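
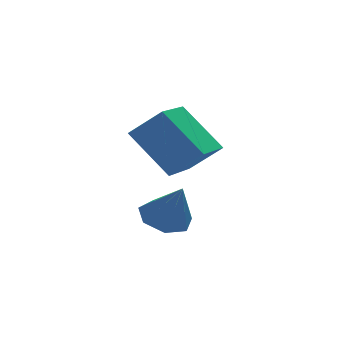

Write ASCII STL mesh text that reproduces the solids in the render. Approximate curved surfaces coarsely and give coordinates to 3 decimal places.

solid 
facet normal -0.632 -0.735 0.245
outer loop
vertex -3.059 1.243 0.551
vertex -3.954 2.525 2.084
vertex -4.033 1.75 -0.441
endloop
endfacet
facet normal 0.408 -0.586 -0.700
outer loop
vertex -2.686 3.315 -0.964
vertex -3.059 1.243 0.551
vertex -4.033 1.75 -0.441
endloop
endfacet
facet normal -0.632 -0.735 0.245
outer loop
vertex -4.033 1.75 -0.441
vertex -3.954 2.525 2.084
vertex -4.928 3.032 1.092
endloop
endfacet
facet normal -0.658 0.342 -0.671
outer loop
vertex -4.928 3.032 1.092
vertex -2.686 3.315 -0.964
vertex -4.033 1.75 -0.441
endloop
endfacet
facet normal 0.658 -0.342 0.671
outer loop
vertex -3.059 1.243 0.551
vertex -2.607 4.09 1.561
vertex -3.954 2.525 2.084
endloop
endfacet
facet normal 0.408 -0.586 -0.700
outer loop
vertex -1.712 2.808 0.028
vertex -3.059 1.243 0.551
vertex -2.686 3.315 -0.964
endloop
endfacet
facet normal 0.658 -0.342 0.671
outer loop
vertex -1.712 2.808 0.028
vertex -2.607 4.09 1.561
vertex -3.059 1.243 0.551
endloop
endfacet
facet normal -0.408 0.586 0.700
outer loop
vertex -3.954 2.525 2.084
vertex -2.607 4.09 1.561
vertex -4.928 3.032 1.092
endloop
endfacet
facet normal -0.658 0.342 -0.671
outer loop
vertex -3.581 4.597 0.569
vertex -2.686 3.315 -0.964
vertex -4.928 3.032 1.092
endloop
endfacet
facet normal -0.408 0.586 0.700
outer loop
vertex -4.928 3.032 1.092
vertex -2.607 4.09 1.561
vertex -3.581 4.597 0.569
endloop
endfacet
facet normal 0.632 0.735 -0.245
outer loop
vertex -3.581 4.597 0.569
vertex -1.712 2.808 0.028
vertex -2.686 3.315 -0.964
endloop
endfacet
facet normal 0.632 0.735 -0.245
outer loop
vertex -2.607 4.09 1.561
vertex -1.712 2.808 0.028
vertex -3.581 4.597 0.569
endloop
endfacet
facet normal -0.191 0.411 -0.891
outer loop
vertex -2.96 3.716 -2.766
vertex -3.644 3.074 -2.916
vertex -3.713 3.928 -2.507
endloop
endfacet
facet normal 0.406 0.599 0.690
outer loop
vertex -2.96 3.716 -2.766
vertex -3.713 3.928 -2.507
vertex -3.316 2.366 -1.384
endloop
endfacet
facet normal -0.191 0.411 -0.891
outer loop
vertex -3.713 3.928 -2.507
vertex -3.644 3.074 -2.916
vertex -4.414 3.497 -2.556
endloop
endfacet
facet normal -0.354 0.485 0.800
outer loop
vertex -3.713 3.928 -2.507
vertex -4.414 3.497 -2.556
vertex -3.316 2.366 -1.384
endloop
endfacet
facet normal -0.190 0.412 -0.891
outer loop
vertex -4.414 3.497 -2.556
vertex -3.644 3.074 -2.916
vertex -4.535 2.747 -2.877
endloop
endfacet
facet normal -0.784 -0.133 0.606
outer loop
vertex -4.414 3.497 -2.556
vertex -4.535 2.747 -2.877
vertex -3.316 2.366 -1.384
endloop
endfacet
facet normal -0.190 0.412 -0.891
outer loop
vertex -4.535 2.747 -2.877
vertex -3.644 3.074 -2.916
vertex -3.985 2.243 -3.227
endloop
endfacet
facet normal -0.560 -0.788 0.256
outer loop
vertex -4.535 2.747 -2.877
vertex -3.985 2.243 -3.227
vertex -3.316 2.366 -1.384
endloop
endfacet
facet normal -0.191 0.412 -0.891
outer loop
vertex -3.985 2.243 -3.227
vertex -3.644 3.074 -2.916
vertex -3.178 2.365 -3.344
endloop
endfacet
facet normal 0.151 -0.988 0.011
outer loop
vertex -3.985 2.243 -3.227
vertex -3.178 2.365 -3.344
vertex -3.316 2.366 -1.384
endloop
endfacet
facet normal -0.190 0.413 -0.891
outer loop
vertex -3.178 2.365 -3.344
vertex -3.644 3.074 -2.916
vertex -2.722 3.02 -3.138
endloop
endfacet
facet normal 0.811 -0.583 0.057
outer loop
vertex -3.178 2.365 -3.344
vertex -2.722 3.02 -3.138
vertex -3.316 2.366 -1.384
endloop
endfacet
facet normal -0.191 0.411 -0.891
outer loop
vertex -2.722 3.02 -3.138
vertex -3.644 3.074 -2.916
vertex -2.96 3.716 -2.766
endloop
endfacet
facet normal 0.925 0.124 0.359
outer loop
vertex -2.722 3.02 -3.138
vertex -2.96 3.716 -2.766
vertex -3.316 2.366 -1.384
endloop
endfacet

endsolid


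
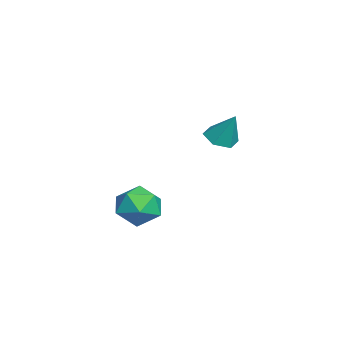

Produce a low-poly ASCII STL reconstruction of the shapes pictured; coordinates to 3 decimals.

solid 
facet normal -0.304 -0.374 -0.876
outer loop
vertex 3.752 3.522 0.454
vertex 3.335 3.224 0.726
vertex 3.23 3.761 0.533
endloop
endfacet
facet normal 0.406 0.911 -0.074
outer loop
vertex 3.752 3.522 0.454
vertex 3.23 3.761 0.533
vertex 3.685 3.656 1.734
endloop
endfacet
facet normal -0.304 -0.374 -0.876
outer loop
vertex 3.23 3.761 0.533
vertex 3.335 3.224 0.726
vertex 2.813 3.463 0.805
endloop
endfacet
facet normal -0.452 0.857 0.246
outer loop
vertex 3.23 3.761 0.533
vertex 2.813 3.463 0.805
vertex 3.685 3.656 1.734
endloop
endfacet
facet normal -0.304 -0.375 -0.876
outer loop
vertex 2.813 3.463 0.805
vertex 3.335 3.224 0.726
vertex 2.918 2.927 0.998
endloop
endfacet
facet normal -0.736 0.097 0.670
outer loop
vertex 2.813 3.463 0.805
vertex 2.918 2.927 0.998
vertex 3.685 3.656 1.734
endloop
endfacet
facet normal -0.304 -0.375 -0.876
outer loop
vertex 2.918 2.927 0.998
vertex 3.335 3.224 0.726
vertex 3.441 2.688 0.919
endloop
endfacet
facet normal -0.162 -0.611 0.775
outer loop
vertex 2.918 2.927 0.998
vertex 3.441 2.688 0.919
vertex 3.685 3.656 1.734
endloop
endfacet
facet normal -0.304 -0.375 -0.876
outer loop
vertex 3.441 2.688 0.919
vertex 3.335 3.224 0.726
vertex 3.858 2.985 0.647
endloop
endfacet
facet normal 0.694 -0.558 0.455
outer loop
vertex 3.441 2.688 0.919
vertex 3.858 2.985 0.647
vertex 3.685 3.656 1.734
endloop
endfacet
facet normal -0.304 -0.375 -0.876
outer loop
vertex 3.858 2.985 0.647
vertex 3.335 3.224 0.726
vertex 3.752 3.522 0.454
endloop
endfacet
facet normal 0.979 0.204 0.030
outer loop
vertex 3.858 2.985 0.647
vertex 3.752 3.522 0.454
vertex 3.685 3.656 1.734
endloop
endfacet
facet normal -0.330 0.631 0.702
outer loop
vertex 1.764 1.417 -2.594
vertex 1.736 0.769 -2.025
vertex 2.455 1.238 -2.109
endloop
endfacet
facet normal 0.088 0.969 0.232
outer loop
vertex 1.764 1.417 -2.594
vertex 2.455 1.238 -2.109
vertex 2.552 1.429 -2.944
endloop
endfacet
facet normal -0.198 0.887 -0.416
outer loop
vertex 1.764 1.417 -2.594
vertex 2.552 1.429 -2.944
vertex 1.894 1.079 -3.376
endloop
endfacet
facet normal -0.794 0.499 -0.348
outer loop
vertex 1.764 1.417 -2.594
vertex 1.894 1.079 -3.376
vertex 1.389 0.671 -2.809
endloop
endfacet
facet normal -0.875 0.340 0.345
outer loop
vertex 1.764 1.417 -2.594
vertex 1.389 0.671 -2.809
vertex 1.736 0.769 -2.025
endloop
endfacet
facet normal 0.725 0.648 0.233
outer loop
vertex 2.552 1.429 -2.944
vertex 2.455 1.238 -2.109
vertex 3.011 0.789 -2.591
endloop
endfacet
facet normal 0.050 0.102 0.994
outer loop
vertex 2.455 1.238 -2.109
vertex 1.736 0.769 -2.025
vertex 2.506 0.381 -2.024
endloop
endfacet
facet normal -0.832 -0.368 0.414
outer loop
vertex 1.736 0.769 -2.025
vertex 1.389 0.671 -2.809
vertex 1.848 0.031 -2.456
endloop
endfacet
facet normal -0.701 -0.112 -0.705
outer loop
vertex 1.389 0.671 -2.809
vertex 1.894 1.079 -3.376
vertex 1.945 0.222 -3.291
endloop
endfacet
facet normal 0.261 0.516 -0.816
outer loop
vertex 1.894 1.079 -3.376
vertex 2.552 1.429 -2.944
vertex 2.664 0.691 -3.375
endloop
endfacet
facet normal 0.794 -0.499 0.348
outer loop
vertex 2.636 0.043 -2.806
vertex 3.011 0.789 -2.591
vertex 2.506 0.381 -2.024
endloop
endfacet
facet normal 0.198 -0.887 0.416
outer loop
vertex 2.636 0.043 -2.806
vertex 2.506 0.381 -2.024
vertex 1.848 0.031 -2.456
endloop
endfacet
facet normal -0.088 -0.969 -0.232
outer loop
vertex 2.636 0.043 -2.806
vertex 1.848 0.031 -2.456
vertex 1.945 0.222 -3.291
endloop
endfacet
facet normal 0.330 -0.631 -0.702
outer loop
vertex 2.636 0.043 -2.806
vertex 1.945 0.222 -3.291
vertex 2.664 0.691 -3.375
endloop
endfacet
facet normal 0.875 -0.340 -0.345
outer loop
vertex 2.636 0.043 -2.806
vertex 2.664 0.691 -3.375
vertex 3.011 0.789 -2.591
endloop
endfacet
facet normal 0.701 0.112 0.705
outer loop
vertex 2.506 0.381 -2.024
vertex 3.011 0.789 -2.591
vertex 2.455 1.238 -2.109
endloop
endfacet
facet normal -0.261 -0.516 0.816
outer loop
vertex 1.848 0.031 -2.456
vertex 2.506 0.381 -2.024
vertex 1.736 0.769 -2.025
endloop
endfacet
facet normal -0.725 -0.648 -0.233
outer loop
vertex 1.945 0.222 -3.291
vertex 1.848 0.031 -2.456
vertex 1.389 0.671 -2.809
endloop
endfacet
facet normal -0.050 -0.102 -0.994
outer loop
vertex 2.664 0.691 -3.375
vertex 1.945 0.222 -3.291
vertex 1.894 1.079 -3.376
endloop
endfacet
facet normal 0.832 0.368 -0.414
outer loop
vertex 3.011 0.789 -2.591
vertex 2.664 0.691 -3.375
vertex 2.552 1.429 -2.944
endloop
endfacet

endsolid


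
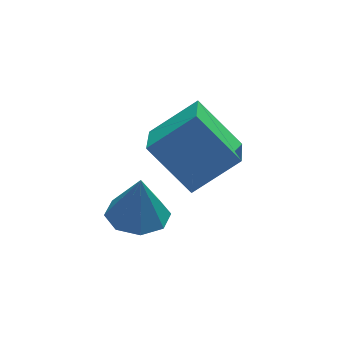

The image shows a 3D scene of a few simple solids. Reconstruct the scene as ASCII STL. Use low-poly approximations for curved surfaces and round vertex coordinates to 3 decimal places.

solid 
facet normal -0.088 -0.047 -0.995
outer loop
vertex -0.144 0.885 -4.385
vertex -0.991 0.381 -4.286
vertex -0.75 1.339 -4.353
endloop
endfacet
facet normal 0.561 0.719 0.410
outer loop
vertex -0.144 0.885 -4.385
vertex -0.75 1.339 -4.353
vertex -0.849 0.459 -2.674
endloop
endfacet
facet normal -0.088 -0.047 -0.995
outer loop
vertex -0.75 1.339 -4.353
vertex -0.991 0.381 -4.286
vertex -1.496 1.233 -4.282
endloop
endfacet
facet normal -0.082 0.885 0.459
outer loop
vertex -0.75 1.339 -4.353
vertex -1.496 1.233 -4.282
vertex -0.849 0.459 -2.674
endloop
endfacet
facet normal -0.088 -0.048 -0.995
outer loop
vertex -1.496 1.233 -4.282
vertex -0.991 0.381 -4.286
vertex -1.947 0.628 -4.213
endloop
endfacet
facet normal -0.652 0.546 0.525
outer loop
vertex -1.496 1.233 -4.282
vertex -1.947 0.628 -4.213
vertex -0.849 0.459 -2.674
endloop
endfacet
facet normal -0.088 -0.047 -0.995
outer loop
vertex -1.947 0.628 -4.213
vertex -0.991 0.381 -4.286
vertex -1.838 -0.122 -4.187
endloop
endfacet
facet normal -0.815 -0.099 0.571
outer loop
vertex -1.947 0.628 -4.213
vertex -1.838 -0.122 -4.187
vertex -0.849 0.459 -2.674
endloop
endfacet
facet normal -0.088 -0.047 -0.995
outer loop
vertex -1.838 -0.122 -4.187
vertex -0.991 0.381 -4.286
vertex -1.233 -0.576 -4.219
endloop
endfacet
facet normal -0.474 -0.672 0.568
outer loop
vertex -1.838 -0.122 -4.187
vertex -1.233 -0.576 -4.219
vertex -0.849 0.459 -2.674
endloop
endfacet
facet normal -0.088 -0.047 -0.995
outer loop
vertex -1.233 -0.576 -4.219
vertex -0.991 0.381 -4.286
vertex -0.486 -0.47 -4.29
endloop
endfacet
facet normal 0.168 -0.838 0.519
outer loop
vertex -1.233 -0.576 -4.219
vertex -0.486 -0.47 -4.29
vertex -0.849 0.459 -2.674
endloop
endfacet
facet normal -0.088 -0.048 -0.995
outer loop
vertex -0.486 -0.47 -4.29
vertex -0.991 0.381 -4.286
vertex -0.035 0.135 -4.359
endloop
endfacet
facet normal 0.739 -0.499 0.453
outer loop
vertex -0.486 -0.47 -4.29
vertex -0.035 0.135 -4.359
vertex -0.849 0.459 -2.674
endloop
endfacet
facet normal -0.088 -0.047 -0.995
outer loop
vertex -0.035 0.135 -4.359
vertex -0.991 0.381 -4.286
vertex -0.144 0.885 -4.385
endloop
endfacet
facet normal 0.902 0.145 0.408
outer loop
vertex -0.035 0.135 -4.359
vertex -0.144 0.885 -4.385
vertex -0.849 0.459 -2.674
endloop
endfacet
facet normal -0.807 0.039 -0.589
outer loop
vertex 0.123 -1.141 -2.018
vertex -0.838 -0.036 -0.627
vertex 0.66 0.147 -2.67
endloop
endfacet
facet normal 0.476 -0.547 -0.689
outer loop
vertex 2.138 0.076 -1.593
vertex 0.123 -1.141 -2.018
vertex 0.66 0.147 -2.67
endloop
endfacet
facet normal -0.807 0.039 -0.589
outer loop
vertex 0.66 0.147 -2.67
vertex -0.838 -0.036 -0.627
vertex -0.301 1.252 -1.278
endloop
endfacet
facet normal 0.349 0.836 -0.423
outer loop
vertex -0.301 1.252 -1.278
vertex 2.138 0.076 -1.593
vertex 0.66 0.147 -2.67
endloop
endfacet
facet normal -0.349 -0.836 0.423
outer loop
vertex 0.123 -1.141 -2.018
vertex 0.64 -0.107 0.45
vertex -0.838 -0.036 -0.627
endloop
endfacet
facet normal 0.476 -0.547 -0.689
outer loop
vertex 1.601 -1.212 -0.942
vertex 0.123 -1.141 -2.018
vertex 2.138 0.076 -1.593
endloop
endfacet
facet normal -0.348 -0.836 0.423
outer loop
vertex 1.601 -1.212 -0.942
vertex 0.64 -0.107 0.45
vertex 0.123 -1.141 -2.018
endloop
endfacet
facet normal -0.476 0.547 0.689
outer loop
vertex -0.838 -0.036 -0.627
vertex 0.64 -0.107 0.45
vertex -0.301 1.252 -1.278
endloop
endfacet
facet normal 0.348 0.836 -0.424
outer loop
vertex 1.177 1.181 -0.202
vertex 2.138 0.076 -1.593
vertex -0.301 1.252 -1.278
endloop
endfacet
facet normal -0.475 0.547 0.689
outer loop
vertex -0.301 1.252 -1.278
vertex 0.64 -0.107 0.45
vertex 1.177 1.181 -0.202
endloop
endfacet
facet normal 0.807 -0.039 0.589
outer loop
vertex 1.177 1.181 -0.202
vertex 1.601 -1.212 -0.942
vertex 2.138 0.076 -1.593
endloop
endfacet
facet normal 0.808 -0.039 0.588
outer loop
vertex 0.64 -0.107 0.45
vertex 1.601 -1.212 -0.942
vertex 1.177 1.181 -0.202
endloop
endfacet

endsolid


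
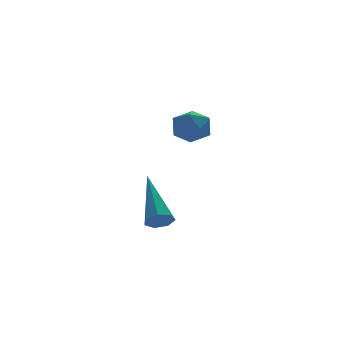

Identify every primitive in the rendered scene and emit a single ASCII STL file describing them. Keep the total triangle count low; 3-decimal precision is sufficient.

solid 
facet normal 0.312 -0.089 0.946
outer loop
vertex 0.559 2.517 2.221
vertex 0.11 1.901 2.311
vertex 0.833 1.817 2.065
endloop
endfacet
facet normal 0.819 0.201 0.537
outer loop
vertex 0.559 2.517 2.221
vertex 0.833 1.817 2.065
vertex 0.994 2.405 1.599
endloop
endfacet
facet normal 0.555 0.795 0.245
outer loop
vertex 0.559 2.517 2.221
vertex 0.994 2.405 1.599
vertex 0.372 2.852 1.556
endloop
endfacet
facet normal -0.117 0.873 0.473
outer loop
vertex 0.559 2.517 2.221
vertex 0.372 2.852 1.556
vertex -0.174 2.541 1.996
endloop
endfacet
facet normal -0.267 0.327 0.906
outer loop
vertex 0.559 2.517 2.221
vertex -0.174 2.541 1.996
vertex 0.11 1.901 2.311
endloop
endfacet
facet normal 0.966 -0.257 0.009
outer loop
vertex 0.994 2.405 1.599
vertex 0.833 1.817 2.065
vertex 0.814 1.719 1.304
endloop
endfacet
facet normal 0.144 -0.727 0.672
outer loop
vertex 0.833 1.817 2.065
vertex 0.11 1.901 2.311
vertex 0.268 1.408 1.744
endloop
endfacet
facet normal -0.793 -0.053 0.607
outer loop
vertex 0.11 1.901 2.311
vertex -0.174 2.541 1.996
vertex -0.354 1.855 1.701
endloop
endfacet
facet normal -0.548 0.831 -0.093
outer loop
vertex -0.174 2.541 1.996
vertex 0.372 2.852 1.556
vertex -0.193 2.443 1.235
endloop
endfacet
facet normal 0.538 0.704 -0.463
outer loop
vertex 0.372 2.852 1.556
vertex 0.994 2.405 1.599
vertex 0.53 2.359 0.989
endloop
endfacet
facet normal 0.117 -0.873 -0.473
outer loop
vertex 0.081 1.743 1.079
vertex 0.814 1.719 1.304
vertex 0.268 1.408 1.744
endloop
endfacet
facet normal -0.555 -0.795 -0.245
outer loop
vertex 0.081 1.743 1.079
vertex 0.268 1.408 1.744
vertex -0.354 1.855 1.701
endloop
endfacet
facet normal -0.819 -0.201 -0.537
outer loop
vertex 0.081 1.743 1.079
vertex -0.354 1.855 1.701
vertex -0.193 2.443 1.235
endloop
endfacet
facet normal -0.312 0.089 -0.946
outer loop
vertex 0.081 1.743 1.079
vertex -0.193 2.443 1.235
vertex 0.53 2.359 0.989
endloop
endfacet
facet normal 0.267 -0.327 -0.906
outer loop
vertex 0.081 1.743 1.079
vertex 0.53 2.359 0.989
vertex 0.814 1.719 1.304
endloop
endfacet
facet normal 0.548 -0.831 0.093
outer loop
vertex 0.268 1.408 1.744
vertex 0.814 1.719 1.304
vertex 0.833 1.817 2.065
endloop
endfacet
facet normal -0.538 -0.704 0.463
outer loop
vertex -0.354 1.855 1.701
vertex 0.268 1.408 1.744
vertex 0.11 1.901 2.311
endloop
endfacet
facet normal -0.966 0.257 -0.009
outer loop
vertex -0.193 2.443 1.235
vertex -0.354 1.855 1.701
vertex -0.174 2.541 1.996
endloop
endfacet
facet normal -0.144 0.727 -0.672
outer loop
vertex 0.53 2.359 0.989
vertex -0.193 2.443 1.235
vertex 0.372 2.852 1.556
endloop
endfacet
facet normal 0.793 0.053 -0.607
outer loop
vertex 0.814 1.719 1.304
vertex 0.53 2.359 0.989
vertex 0.994 2.405 1.599
endloop
endfacet
facet normal -0.194 -0.785 -0.588
outer loop
vertex -2.834 -2.569 -0.253
vertex -3.072 -2.27 -0.574
vertex -2.588 -2.396 -0.565
endloop
endfacet
facet normal 0.823 -0.305 0.479
outer loop
vertex -2.834 -2.569 -0.253
vertex -2.588 -2.396 -0.565
vertex -2.648 -0.55 0.714
endloop
endfacet
facet normal -0.193 -0.785 -0.588
outer loop
vertex -2.588 -2.396 -0.565
vertex -3.072 -2.27 -0.574
vertex -2.707 -2.127 -0.885
endloop
endfacet
facet normal 0.962 0.176 -0.209
outer loop
vertex -2.588 -2.396 -0.565
vertex -2.707 -2.127 -0.885
vertex -2.648 -0.55 0.714
endloop
endfacet
facet normal -0.194 -0.785 -0.589
outer loop
vertex -2.707 -2.127 -0.885
vertex -3.072 -2.27 -0.574
vertex -3.1 -1.966 -0.97
endloop
endfacet
facet normal 0.404 0.644 -0.650
outer loop
vertex -2.707 -2.127 -0.885
vertex -3.1 -1.966 -0.97
vertex -2.648 -0.55 0.714
endloop
endfacet
facet normal -0.194 -0.785 -0.589
outer loop
vertex -3.1 -1.966 -0.97
vertex -3.072 -2.27 -0.574
vertex -3.472 -2.033 -0.758
endloop
endfacet
facet normal -0.426 0.745 -0.512
outer loop
vertex -3.1 -1.966 -0.97
vertex -3.472 -2.033 -0.758
vertex -2.648 -0.55 0.714
endloop
endfacet
facet normal -0.194 -0.785 -0.589
outer loop
vertex -3.472 -2.033 -0.758
vertex -3.072 -2.27 -0.574
vertex -3.543 -2.279 -0.407
endloop
endfacet
facet normal -0.909 0.405 0.100
outer loop
vertex -3.472 -2.033 -0.758
vertex -3.543 -2.279 -0.407
vertex -2.648 -0.55 0.714
endloop
endfacet
facet normal -0.193 -0.786 -0.587
outer loop
vertex -3.543 -2.279 -0.407
vertex -3.072 -2.27 -0.574
vertex -3.259 -2.517 -0.182
endloop
endfacet
facet normal -0.677 -0.121 0.726
outer loop
vertex -3.543 -2.279 -0.407
vertex -3.259 -2.517 -0.182
vertex -2.648 -0.55 0.714
endloop
endfacet
facet normal -0.194 -0.785 -0.588
outer loop
vertex -3.259 -2.517 -0.182
vertex -3.072 -2.27 -0.574
vertex -2.834 -2.569 -0.253
endloop
endfacet
facet normal 0.096 -0.437 0.894
outer loop
vertex -3.259 -2.517 -0.182
vertex -2.834 -2.569 -0.253
vertex -2.648 -0.55 0.714
endloop
endfacet

endsolid


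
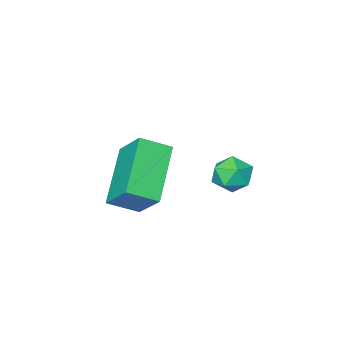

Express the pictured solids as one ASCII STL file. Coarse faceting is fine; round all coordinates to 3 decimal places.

solid 
facet normal -0.994 0.108 0.026
outer loop
vertex -4.302 -1.351 -1.228
vertex -4.342 -1.833 -0.744
vertex -4.266 -1.177 -0.568
endloop
endfacet
facet normal -0.675 0.722 -0.154
outer loop
vertex -4.302 -1.351 -1.228
vertex -4.266 -1.177 -0.568
vertex -3.848 -0.883 -1.023
endloop
endfacet
facet normal -0.288 0.605 -0.743
outer loop
vertex -4.302 -1.351 -1.228
vertex -3.848 -0.883 -1.023
vertex -3.667 -1.358 -1.48
endloop
endfacet
facet normal -0.368 -0.080 -0.926
outer loop
vertex -4.302 -1.351 -1.228
vertex -3.667 -1.358 -1.48
vertex -3.972 -1.945 -1.308
endloop
endfacet
facet normal -0.805 -0.386 -0.451
outer loop
vertex -4.302 -1.351 -1.228
vertex -3.972 -1.945 -1.308
vertex -4.342 -1.833 -0.744
endloop
endfacet
facet normal -0.228 0.900 0.372
outer loop
vertex -3.848 -0.883 -1.023
vertex -4.266 -1.177 -0.568
vertex -3.608 -1.075 -0.412
endloop
endfacet
facet normal -0.743 -0.092 0.663
outer loop
vertex -4.266 -1.177 -0.568
vertex -4.342 -1.833 -0.744
vertex -3.913 -1.662 -0.24
endloop
endfacet
facet normal -0.437 -0.893 -0.109
outer loop
vertex -4.342 -1.833 -0.744
vertex -3.972 -1.945 -1.308
vertex -3.732 -2.137 -0.697
endloop
endfacet
facet normal 0.270 -0.397 -0.877
outer loop
vertex -3.972 -1.945 -1.308
vertex -3.667 -1.358 -1.48
vertex -3.314 -1.843 -1.152
endloop
endfacet
facet normal 0.399 0.710 -0.580
outer loop
vertex -3.667 -1.358 -1.48
vertex -3.848 -0.883 -1.023
vertex -3.238 -1.187 -0.976
endloop
endfacet
facet normal 0.368 0.080 0.926
outer loop
vertex -3.278 -1.669 -0.492
vertex -3.608 -1.075 -0.412
vertex -3.913 -1.662 -0.24
endloop
endfacet
facet normal 0.288 -0.605 0.743
outer loop
vertex -3.278 -1.669 -0.492
vertex -3.913 -1.662 -0.24
vertex -3.732 -2.137 -0.697
endloop
endfacet
facet normal 0.675 -0.722 0.154
outer loop
vertex -3.278 -1.669 -0.492
vertex -3.732 -2.137 -0.697
vertex -3.314 -1.843 -1.152
endloop
endfacet
facet normal 0.994 -0.108 -0.026
outer loop
vertex -3.278 -1.669 -0.492
vertex -3.314 -1.843 -1.152
vertex -3.238 -1.187 -0.976
endloop
endfacet
facet normal 0.805 0.386 0.451
outer loop
vertex -3.278 -1.669 -0.492
vertex -3.238 -1.187 -0.976
vertex -3.608 -1.075 -0.412
endloop
endfacet
facet normal -0.270 0.397 0.877
outer loop
vertex -3.913 -1.662 -0.24
vertex -3.608 -1.075 -0.412
vertex -4.266 -1.177 -0.568
endloop
endfacet
facet normal -0.399 -0.710 0.580
outer loop
vertex -3.732 -2.137 -0.697
vertex -3.913 -1.662 -0.24
vertex -4.342 -1.833 -0.744
endloop
endfacet
facet normal 0.228 -0.900 -0.372
outer loop
vertex -3.314 -1.843 -1.152
vertex -3.732 -2.137 -0.697
vertex -3.972 -1.945 -1.308
endloop
endfacet
facet normal 0.743 0.092 -0.663
outer loop
vertex -3.238 -1.187 -0.976
vertex -3.314 -1.843 -1.152
vertex -3.667 -1.358 -1.48
endloop
endfacet
facet normal 0.437 0.893 0.109
outer loop
vertex -3.608 -1.075 -0.412
vertex -3.238 -1.187 -0.976
vertex -3.848 -0.883 -1.023
endloop
endfacet
facet normal -0.783 0.446 -0.434
outer loop
vertex -1.785 -1.64 0.896
vertex -0.536 -0.599 -0.286
vertex -1.835 -2.611 -0.012
endloop
endfacet
facet normal -0.621 -0.518 0.588
outer loop
vertex -1.044 -3.061 0.426
vertex -1.785 -1.64 0.896
vertex -1.835 -2.611 -0.012
endloop
endfacet
facet normal -0.783 0.446 -0.434
outer loop
vertex -1.835 -2.611 -0.012
vertex -0.536 -0.599 -0.286
vertex -0.586 -1.569 -1.194
endloop
endfacet
facet normal -0.037 -0.730 -0.683
outer loop
vertex -0.586 -1.569 -1.194
vertex -1.044 -3.061 0.426
vertex -1.835 -2.611 -0.012
endloop
endfacet
facet normal 0.037 0.730 0.682
outer loop
vertex -1.785 -1.64 0.896
vertex 0.255 -1.049 0.152
vertex -0.536 -0.599 -0.286
endloop
endfacet
facet normal -0.621 -0.518 0.588
outer loop
vertex -0.994 -2.091 1.334
vertex -1.785 -1.64 0.896
vertex -1.044 -3.061 0.426
endloop
endfacet
facet normal 0.038 0.729 0.683
outer loop
vertex -0.994 -2.091 1.334
vertex 0.255 -1.049 0.152
vertex -1.785 -1.64 0.896
endloop
endfacet
facet normal 0.621 0.519 -0.588
outer loop
vertex -0.536 -0.599 -0.286
vertex 0.255 -1.049 0.152
vertex -0.586 -1.569 -1.194
endloop
endfacet
facet normal -0.038 -0.730 -0.683
outer loop
vertex 0.205 -2.02 -0.756
vertex -1.044 -3.061 0.426
vertex -0.586 -1.569 -1.194
endloop
endfacet
facet normal 0.621 0.518 -0.588
outer loop
vertex -0.586 -1.569 -1.194
vertex 0.255 -1.049 0.152
vertex 0.205 -2.02 -0.756
endloop
endfacet
facet normal 0.783 -0.446 0.434
outer loop
vertex 0.205 -2.02 -0.756
vertex -0.994 -2.091 1.334
vertex -1.044 -3.061 0.426
endloop
endfacet
facet normal 0.783 -0.446 0.434
outer loop
vertex 0.255 -1.049 0.152
vertex -0.994 -2.091 1.334
vertex 0.205 -2.02 -0.756
endloop
endfacet

endsolid


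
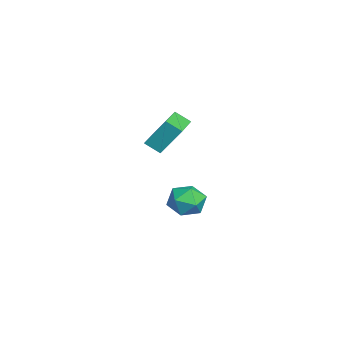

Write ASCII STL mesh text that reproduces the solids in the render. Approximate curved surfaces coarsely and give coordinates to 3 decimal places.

solid 
facet normal -0.204 0.614 0.762
outer loop
vertex -1.152 -1.973 -2.868
vertex -1.826 -2.566 -2.571
vertex -0.939 -2.662 -2.256
endloop
endfacet
facet normal 0.483 0.660 0.575
outer loop
vertex -1.152 -1.973 -2.868
vertex -0.939 -2.662 -2.256
vertex -0.352 -2.468 -2.972
endloop
endfacet
facet normal 0.512 0.851 -0.112
outer loop
vertex -1.152 -1.973 -2.868
vertex -0.352 -2.468 -2.972
vertex -0.877 -2.252 -3.73
endloop
endfacet
facet normal -0.157 0.924 -0.349
outer loop
vertex -1.152 -1.973 -2.868
vertex -0.877 -2.252 -3.73
vertex -1.788 -2.313 -3.481
endloop
endfacet
facet normal -0.600 0.777 0.191
outer loop
vertex -1.152 -1.973 -2.868
vertex -1.788 -2.313 -3.481
vertex -1.826 -2.566 -2.571
endloop
endfacet
facet normal 0.772 0.010 0.636
outer loop
vertex -0.352 -2.468 -2.972
vertex -0.939 -2.662 -2.256
vertex -0.532 -3.367 -2.739
endloop
endfacet
facet normal -0.340 -0.063 0.938
outer loop
vertex -0.939 -2.662 -2.256
vertex -1.826 -2.566 -2.571
vertex -1.443 -3.428 -2.49
endloop
endfacet
facet normal -0.980 0.200 0.015
outer loop
vertex -1.826 -2.566 -2.571
vertex -1.788 -2.313 -3.481
vertex -1.968 -3.212 -3.248
endloop
endfacet
facet normal -0.264 0.437 -0.860
outer loop
vertex -1.788 -2.313 -3.481
vertex -0.877 -2.252 -3.73
vertex -1.381 -3.018 -3.964
endloop
endfacet
facet normal 0.819 0.319 -0.476
outer loop
vertex -0.877 -2.252 -3.73
vertex -0.352 -2.468 -2.972
vertex -0.494 -3.114 -3.649
endloop
endfacet
facet normal 0.157 -0.924 0.349
outer loop
vertex -1.168 -3.707 -3.352
vertex -0.532 -3.367 -2.739
vertex -1.443 -3.428 -2.49
endloop
endfacet
facet normal -0.512 -0.851 0.112
outer loop
vertex -1.168 -3.707 -3.352
vertex -1.443 -3.428 -2.49
vertex -1.968 -3.212 -3.248
endloop
endfacet
facet normal -0.483 -0.660 -0.575
outer loop
vertex -1.168 -3.707 -3.352
vertex -1.968 -3.212 -3.248
vertex -1.381 -3.018 -3.964
endloop
endfacet
facet normal 0.204 -0.614 -0.762
outer loop
vertex -1.168 -3.707 -3.352
vertex -1.381 -3.018 -3.964
vertex -0.494 -3.114 -3.649
endloop
endfacet
facet normal 0.600 -0.777 -0.191
outer loop
vertex -1.168 -3.707 -3.352
vertex -0.494 -3.114 -3.649
vertex -0.532 -3.367 -2.739
endloop
endfacet
facet normal 0.264 -0.437 0.860
outer loop
vertex -1.443 -3.428 -2.49
vertex -0.532 -3.367 -2.739
vertex -0.939 -2.662 -2.256
endloop
endfacet
facet normal -0.819 -0.319 0.476
outer loop
vertex -1.968 -3.212 -3.248
vertex -1.443 -3.428 -2.49
vertex -1.826 -2.566 -2.571
endloop
endfacet
facet normal -0.772 -0.010 -0.636
outer loop
vertex -1.381 -3.018 -3.964
vertex -1.968 -3.212 -3.248
vertex -1.788 -2.313 -3.481
endloop
endfacet
facet normal 0.340 0.063 -0.938
outer loop
vertex -0.494 -3.114 -3.649
vertex -1.381 -3.018 -3.964
vertex -0.877 -2.252 -3.73
endloop
endfacet
facet normal 0.980 -0.200 -0.015
outer loop
vertex -0.532 -3.367 -2.739
vertex -0.494 -3.114 -3.649
vertex -0.352 -2.468 -2.972
endloop
endfacet
facet normal -0.958 0.270 -0.097
outer loop
vertex 0.215 -3.387 2.915
vertex 0.448 -2.73 2.446
vertex 0.098 -4.268 1.621
endloop
endfacet
facet normal -0.278 -0.782 0.558
outer loop
vertex 1.592 -4.69 1.774
vertex 0.215 -3.387 2.915
vertex 0.098 -4.268 1.621
endloop
endfacet
facet normal -0.958 0.270 -0.097
outer loop
vertex 0.098 -4.268 1.621
vertex 0.448 -2.73 2.446
vertex 0.331 -3.611 1.152
endloop
endfacet
facet normal -0.074 -0.562 -0.824
outer loop
vertex 0.331 -3.611 1.152
vertex 1.592 -4.69 1.774
vertex 0.098 -4.268 1.621
endloop
endfacet
facet normal 0.074 0.562 0.824
outer loop
vertex 0.215 -3.387 2.915
vertex 1.942 -3.152 2.599
vertex 0.448 -2.73 2.446
endloop
endfacet
facet normal -0.278 -0.782 0.558
outer loop
vertex 1.709 -3.809 3.068
vertex 0.215 -3.387 2.915
vertex 1.592 -4.69 1.774
endloop
endfacet
facet normal 0.074 0.562 0.824
outer loop
vertex 1.709 -3.809 3.068
vertex 1.942 -3.152 2.599
vertex 0.215 -3.387 2.915
endloop
endfacet
facet normal 0.278 0.782 -0.558
outer loop
vertex 0.448 -2.73 2.446
vertex 1.942 -3.152 2.599
vertex 0.331 -3.611 1.152
endloop
endfacet
facet normal -0.074 -0.562 -0.824
outer loop
vertex 1.825 -4.033 1.305
vertex 1.592 -4.69 1.774
vertex 0.331 -3.611 1.152
endloop
endfacet
facet normal 0.278 0.782 -0.558
outer loop
vertex 0.331 -3.611 1.152
vertex 1.942 -3.152 2.599
vertex 1.825 -4.033 1.305
endloop
endfacet
facet normal 0.958 -0.270 0.097
outer loop
vertex 1.825 -4.033 1.305
vertex 1.709 -3.809 3.068
vertex 1.592 -4.69 1.774
endloop
endfacet
facet normal 0.958 -0.270 0.097
outer loop
vertex 1.942 -3.152 2.599
vertex 1.709 -3.809 3.068
vertex 1.825 -4.033 1.305
endloop
endfacet

endsolid


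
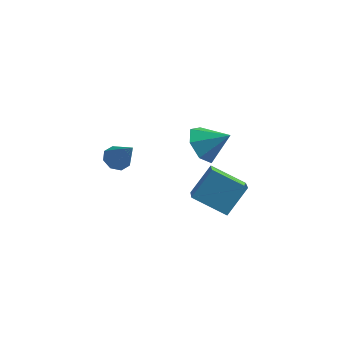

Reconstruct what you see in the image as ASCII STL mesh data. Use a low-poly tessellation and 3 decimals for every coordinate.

solid 
facet normal -0.887 -0.039 0.461
outer loop
vertex 0.583 -3.993 1.738
vertex 1.184 -3.013 2.977
vertex 0.069 -2.577 0.868
endloop
endfacet
facet normal -0.356 -0.580 -0.733
outer loop
vertex 1.656 -2.507 0.043
vertex 0.583 -3.993 1.738
vertex 0.069 -2.577 0.868
endloop
endfacet
facet normal -0.887 -0.039 0.461
outer loop
vertex 0.069 -2.577 0.868
vertex 1.184 -3.013 2.977
vertex 0.67 -1.597 2.107
endloop
endfacet
facet normal -0.296 0.814 -0.500
outer loop
vertex 0.67 -1.597 2.107
vertex 1.656 -2.507 0.043
vertex 0.069 -2.577 0.868
endloop
endfacet
facet normal 0.296 -0.814 0.500
outer loop
vertex 0.583 -3.993 1.738
vertex 2.771 -2.943 2.152
vertex 1.184 -3.013 2.977
endloop
endfacet
facet normal -0.356 -0.580 -0.733
outer loop
vertex 2.17 -3.923 0.913
vertex 0.583 -3.993 1.738
vertex 1.656 -2.507 0.043
endloop
endfacet
facet normal 0.296 -0.814 0.500
outer loop
vertex 2.17 -3.923 0.913
vertex 2.771 -2.943 2.152
vertex 0.583 -3.993 1.738
endloop
endfacet
facet normal 0.356 0.580 0.733
outer loop
vertex 1.184 -3.013 2.977
vertex 2.771 -2.943 2.152
vertex 0.67 -1.597 2.107
endloop
endfacet
facet normal -0.296 0.814 -0.500
outer loop
vertex 2.257 -1.527 1.282
vertex 1.656 -2.507 0.043
vertex 0.67 -1.597 2.107
endloop
endfacet
facet normal 0.356 0.580 0.733
outer loop
vertex 0.67 -1.597 2.107
vertex 2.771 -2.943 2.152
vertex 2.257 -1.527 1.282
endloop
endfacet
facet normal 0.887 0.039 -0.461
outer loop
vertex 2.257 -1.527 1.282
vertex 2.17 -3.923 0.913
vertex 1.656 -2.507 0.043
endloop
endfacet
facet normal 0.887 0.039 -0.461
outer loop
vertex 2.771 -2.943 2.152
vertex 2.17 -3.923 0.913
vertex 2.257 -1.527 1.282
endloop
endfacet
facet normal -0.818 -0.077 -0.570
outer loop
vertex 0.452 -0.818 1.658
vertex -0.113 -0.318 2.402
vertex 0.417 0.098 1.585
endloop
endfacet
facet normal 0.924 0.005 -0.383
outer loop
vertex 0.452 -0.818 1.658
vertex 0.417 0.098 1.585
vertex 1.113 -0.202 3.258
endloop
endfacet
facet normal -0.818 -0.077 -0.570
outer loop
vertex 0.417 0.098 1.585
vertex -0.113 -0.318 2.402
vertex -0.017 0.701 2.127
endloop
endfacet
facet normal 0.716 0.675 -0.177
outer loop
vertex 0.417 0.098 1.585
vertex -0.017 0.701 2.127
vertex 1.113 -0.202 3.258
endloop
endfacet
facet normal -0.818 -0.077 -0.570
outer loop
vertex -0.017 0.701 2.127
vertex -0.113 -0.318 2.402
vertex -0.524 0.537 2.876
endloop
endfacet
facet normal 0.300 0.869 0.394
outer loop
vertex -0.017 0.701 2.127
vertex -0.524 0.537 2.876
vertex 1.113 -0.202 3.258
endloop
endfacet
facet normal -0.818 -0.077 -0.570
outer loop
vertex -0.524 0.537 2.876
vertex -0.113 -0.318 2.402
vertex -0.722 -0.271 3.269
endloop
endfacet
facet normal -0.011 0.440 0.898
outer loop
vertex -0.524 0.537 2.876
vertex -0.722 -0.271 3.269
vertex 1.113 -0.202 3.258
endloop
endfacet
facet normal -0.818 -0.077 -0.570
outer loop
vertex -0.722 -0.271 3.269
vertex -0.113 -0.318 2.402
vertex -0.461 -1.114 3.009
endloop
endfacet
facet normal 0.017 -0.290 0.957
outer loop
vertex -0.722 -0.271 3.269
vertex -0.461 -1.114 3.009
vertex 1.113 -0.202 3.258
endloop
endfacet
facet normal -0.818 -0.077 -0.570
outer loop
vertex -0.461 -1.114 3.009
vertex -0.113 -0.318 2.402
vertex 0.061 -1.358 2.293
endloop
endfacet
facet normal 0.362 -0.769 0.526
outer loop
vertex -0.461 -1.114 3.009
vertex 0.061 -1.358 2.293
vertex 1.113 -0.202 3.258
endloop
endfacet
facet normal -0.818 -0.077 -0.570
outer loop
vertex 0.061 -1.358 2.293
vertex -0.113 -0.318 2.402
vertex 0.452 -0.818 1.658
endloop
endfacet
facet normal 0.766 -0.638 -0.071
outer loop
vertex 0.061 -1.358 2.293
vertex 0.452 -0.818 1.658
vertex 1.113 -0.202 3.258
endloop
endfacet
facet normal -0.563 0.293 -0.773
outer loop
vertex -3.435 -0.735 0.463
vertex -4.018 -0.801 0.863
vertex -3.559 -0.277 0.727
endloop
endfacet
facet normal 0.944 0.314 -0.102
outer loop
vertex -3.435 -0.735 0.463
vertex -3.559 -0.277 0.727
vertex -3.062 -1.299 2.177
endloop
endfacet
facet normal -0.563 0.293 -0.772
outer loop
vertex -3.559 -0.277 0.727
vertex -4.018 -0.801 0.863
vertex -3.952 -0.126 1.071
endloop
endfacet
facet normal 0.576 0.748 0.330
outer loop
vertex -3.559 -0.277 0.727
vertex -3.952 -0.126 1.071
vertex -3.062 -1.299 2.177
endloop
endfacet
facet normal -0.562 0.293 -0.774
outer loop
vertex -3.952 -0.126 1.071
vertex -4.018 -0.801 0.863
vertex -4.384 -0.37 1.292
endloop
endfacet
facet normal -0.011 0.682 0.732
outer loop
vertex -3.952 -0.126 1.071
vertex -4.384 -0.37 1.292
vertex -3.062 -1.299 2.177
endloop
endfacet
facet normal -0.562 0.292 -0.773
outer loop
vertex -4.384 -0.37 1.292
vertex -4.018 -0.801 0.863
vertex -4.601 -0.867 1.262
endloop
endfacet
facet normal -0.473 0.154 0.868
outer loop
vertex -4.384 -0.37 1.292
vertex -4.601 -0.867 1.262
vertex -3.062 -1.299 2.177
endloop
endfacet
facet normal -0.562 0.293 -0.773
outer loop
vertex -4.601 -0.867 1.262
vertex -4.018 -0.801 0.863
vertex -4.477 -1.326 0.998
endloop
endfacet
facet normal -0.539 -0.525 0.659
outer loop
vertex -4.601 -0.867 1.262
vertex -4.477 -1.326 0.998
vertex -3.062 -1.299 2.177
endloop
endfacet
facet normal -0.562 0.293 -0.773
outer loop
vertex -4.477 -1.326 0.998
vertex -4.018 -0.801 0.863
vertex -4.084 -1.477 0.655
endloop
endfacet
facet normal -0.171 -0.959 0.227
outer loop
vertex -4.477 -1.326 0.998
vertex -4.084 -1.477 0.655
vertex -3.062 -1.299 2.177
endloop
endfacet
facet normal -0.563 0.293 -0.773
outer loop
vertex -4.084 -1.477 0.655
vertex -4.018 -0.801 0.863
vertex -3.652 -1.232 0.433
endloop
endfacet
facet normal 0.416 -0.892 -0.175
outer loop
vertex -4.084 -1.477 0.655
vertex -3.652 -1.232 0.433
vertex -3.062 -1.299 2.177
endloop
endfacet
facet normal -0.563 0.293 -0.773
outer loop
vertex -3.652 -1.232 0.433
vertex -4.018 -0.801 0.863
vertex -3.435 -0.735 0.463
endloop
endfacet
facet normal 0.878 -0.364 -0.311
outer loop
vertex -3.652 -1.232 0.433
vertex -3.435 -0.735 0.463
vertex -3.062 -1.299 2.177
endloop
endfacet

endsolid


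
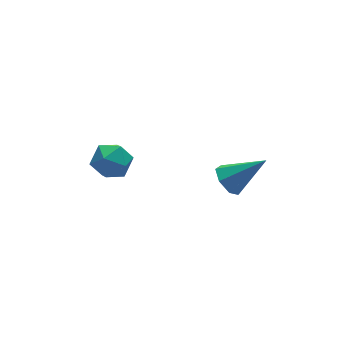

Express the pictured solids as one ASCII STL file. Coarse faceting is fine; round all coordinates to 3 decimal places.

solid 
facet normal 0.032 0.977 0.208
outer loop
vertex -2.728 1.001 1.421
vertex -2.755 0.811 2.316
vertex -1.95 0.876 1.886
endloop
endfacet
facet normal 0.374 0.836 -0.402
outer loop
vertex -2.728 1.001 1.421
vertex -1.95 0.876 1.886
vertex -2.046 0.517 1.05
endloop
endfacet
facet normal -0.089 0.524 -0.847
outer loop
vertex -2.728 1.001 1.421
vertex -2.046 0.517 1.05
vertex -2.91 0.23 0.963
endloop
endfacet
facet normal -0.717 0.473 -0.512
outer loop
vertex -2.728 1.001 1.421
vertex -2.91 0.23 0.963
vertex -3.348 0.412 1.745
endloop
endfacet
facet normal -0.642 0.753 0.141
outer loop
vertex -2.728 1.001 1.421
vertex -3.348 0.412 1.745
vertex -2.755 0.811 2.316
endloop
endfacet
facet normal 0.893 0.366 -0.260
outer loop
vertex -2.046 0.517 1.05
vertex -1.95 0.876 1.886
vertex -1.652 0.028 1.715
endloop
endfacet
facet normal 0.340 0.596 0.727
outer loop
vertex -1.95 0.876 1.886
vertex -2.755 0.811 2.316
vertex -2.09 0.21 2.497
endloop
endfacet
facet normal -0.751 0.234 0.617
outer loop
vertex -2.755 0.811 2.316
vertex -3.348 0.412 1.745
vertex -2.954 -0.077 2.41
endloop
endfacet
facet normal -0.872 -0.218 -0.438
outer loop
vertex -3.348 0.412 1.745
vertex -2.91 0.23 0.963
vertex -3.05 -0.436 1.574
endloop
endfacet
facet normal 0.144 -0.136 -0.980
outer loop
vertex -2.91 0.23 0.963
vertex -2.046 0.517 1.05
vertex -2.245 -0.371 1.144
endloop
endfacet
facet normal 0.717 -0.473 0.512
outer loop
vertex -2.272 -0.561 2.039
vertex -1.652 0.028 1.715
vertex -2.09 0.21 2.497
endloop
endfacet
facet normal 0.089 -0.524 0.847
outer loop
vertex -2.272 -0.561 2.039
vertex -2.09 0.21 2.497
vertex -2.954 -0.077 2.41
endloop
endfacet
facet normal -0.374 -0.836 0.402
outer loop
vertex -2.272 -0.561 2.039
vertex -2.954 -0.077 2.41
vertex -3.05 -0.436 1.574
endloop
endfacet
facet normal -0.032 -0.977 -0.208
outer loop
vertex -2.272 -0.561 2.039
vertex -3.05 -0.436 1.574
vertex -2.245 -0.371 1.144
endloop
endfacet
facet normal 0.642 -0.753 -0.141
outer loop
vertex -2.272 -0.561 2.039
vertex -2.245 -0.371 1.144
vertex -1.652 0.028 1.715
endloop
endfacet
facet normal 0.872 0.218 0.438
outer loop
vertex -2.09 0.21 2.497
vertex -1.652 0.028 1.715
vertex -1.95 0.876 1.886
endloop
endfacet
facet normal -0.144 0.136 0.980
outer loop
vertex -2.954 -0.077 2.41
vertex -2.09 0.21 2.497
vertex -2.755 0.811 2.316
endloop
endfacet
facet normal -0.893 -0.366 0.260
outer loop
vertex -3.05 -0.436 1.574
vertex -2.954 -0.077 2.41
vertex -3.348 0.412 1.745
endloop
endfacet
facet normal -0.340 -0.596 -0.727
outer loop
vertex -2.245 -0.371 1.144
vertex -3.05 -0.436 1.574
vertex -2.91 0.23 0.963
endloop
endfacet
facet normal 0.751 -0.234 -0.617
outer loop
vertex -1.652 0.028 1.715
vertex -2.245 -0.371 1.144
vertex -2.046 0.517 1.05
endloop
endfacet
facet normal -0.721 0.291 -0.629
outer loop
vertex 2.286 -0.73 -0.574
vertex 1.814 -1.279 -0.287
vertex 1.904 -0.542 -0.049
endloop
endfacet
facet normal 0.623 0.761 0.181
outer loop
vertex 2.286 -0.73 -0.574
vertex 1.904 -0.542 -0.049
vertex 3.206 -1.841 0.927
endloop
endfacet
facet normal -0.721 0.291 -0.629
outer loop
vertex 1.904 -0.542 -0.049
vertex 1.814 -1.279 -0.287
vertex 1.453 -0.91 0.298
endloop
endfacet
facet normal 0.066 0.641 0.765
outer loop
vertex 1.904 -0.542 -0.049
vertex 1.453 -0.91 0.298
vertex 3.206 -1.841 0.927
endloop
endfacet
facet normal -0.722 0.290 -0.628
outer loop
vertex 1.453 -0.91 0.298
vertex 1.814 -1.279 -0.287
vertex 1.275 -1.556 0.204
endloop
endfacet
facet normal -0.355 -0.038 0.934
outer loop
vertex 1.453 -0.91 0.298
vertex 1.275 -1.556 0.204
vertex 3.206 -1.841 0.927
endloop
endfacet
facet normal -0.722 0.290 -0.628
outer loop
vertex 1.275 -1.556 0.204
vertex 1.814 -1.279 -0.287
vertex 1.502 -1.994 -0.259
endloop
endfacet
facet normal -0.323 -0.761 0.562
outer loop
vertex 1.275 -1.556 0.204
vertex 1.502 -1.994 -0.259
vertex 3.206 -1.841 0.927
endloop
endfacet
facet normal -0.721 0.290 -0.629
outer loop
vertex 1.502 -1.994 -0.259
vertex 1.814 -1.279 -0.287
vertex 1.964 -1.894 -0.743
endloop
endfacet
facet normal 0.139 -0.988 -0.072
outer loop
vertex 1.502 -1.994 -0.259
vertex 1.964 -1.894 -0.743
vertex 3.206 -1.841 0.927
endloop
endfacet
facet normal -0.722 0.290 -0.629
outer loop
vertex 1.964 -1.894 -0.743
vertex 1.814 -1.279 -0.287
vertex 2.313 -1.331 -0.884
endloop
endfacet
facet normal 0.681 -0.545 -0.489
outer loop
vertex 1.964 -1.894 -0.743
vertex 2.313 -1.331 -0.884
vertex 3.206 -1.841 0.927
endloop
endfacet
facet normal -0.721 0.292 -0.628
outer loop
vertex 2.313 -1.331 -0.884
vertex 1.814 -1.279 -0.287
vertex 2.286 -0.73 -0.574
endloop
endfacet
facet normal 0.896 0.234 -0.376
outer loop
vertex 2.313 -1.331 -0.884
vertex 2.286 -0.73 -0.574
vertex 3.206 -1.841 0.927
endloop
endfacet

endsolid


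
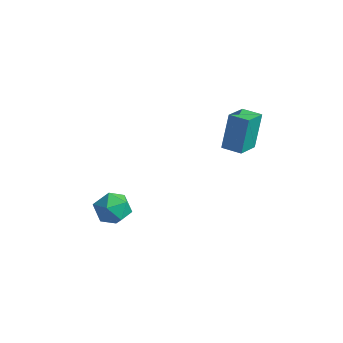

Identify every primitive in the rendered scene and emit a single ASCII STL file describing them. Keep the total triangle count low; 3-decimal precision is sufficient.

solid 
facet normal -0.978 -0.210 -0.001
outer loop
vertex 3.089 3.101 4.952
vertex 2.83 4.306 4.508
vertex 3.221 2.494 3.231
endloop
endfacet
facet normal 0.198 -0.920 0.340
outer loop
vertex 4.15 2.694 3.232
vertex 3.089 3.101 4.952
vertex 3.221 2.494 3.231
endloop
endfacet
facet normal -0.978 -0.210 -0.001
outer loop
vertex 3.221 2.494 3.231
vertex 2.83 4.306 4.508
vertex 2.962 3.699 2.787
endloop
endfacet
facet normal 0.072 -0.331 -0.941
outer loop
vertex 2.962 3.699 2.787
vertex 4.15 2.694 3.232
vertex 3.221 2.494 3.231
endloop
endfacet
facet normal -0.072 0.331 0.941
outer loop
vertex 3.089 3.101 4.952
vertex 3.759 4.506 4.509
vertex 2.83 4.306 4.508
endloop
endfacet
facet normal 0.198 -0.920 0.340
outer loop
vertex 4.018 3.301 4.953
vertex 3.089 3.101 4.952
vertex 4.15 2.694 3.232
endloop
endfacet
facet normal -0.072 0.331 0.941
outer loop
vertex 4.018 3.301 4.953
vertex 3.759 4.506 4.509
vertex 3.089 3.101 4.952
endloop
endfacet
facet normal -0.198 0.920 -0.340
outer loop
vertex 2.83 4.306 4.508
vertex 3.759 4.506 4.509
vertex 2.962 3.699 2.787
endloop
endfacet
facet normal 0.072 -0.331 -0.941
outer loop
vertex 3.891 3.899 2.788
vertex 4.15 2.694 3.232
vertex 2.962 3.699 2.787
endloop
endfacet
facet normal -0.198 0.920 -0.340
outer loop
vertex 2.962 3.699 2.787
vertex 3.759 4.506 4.509
vertex 3.891 3.899 2.788
endloop
endfacet
facet normal 0.978 0.210 0.001
outer loop
vertex 3.891 3.899 2.788
vertex 4.018 3.301 4.953
vertex 4.15 2.694 3.232
endloop
endfacet
facet normal 0.978 0.210 0.001
outer loop
vertex 3.759 4.506 4.509
vertex 4.018 3.301 4.953
vertex 3.891 3.899 2.788
endloop
endfacet
facet normal -0.806 -0.090 0.585
outer loop
vertex -1.532 0.16 -1.295
vertex -1.321 -0.75 -1.144
vertex -0.977 -0.083 -0.567
endloop
endfacet
facet normal -0.547 0.574 0.609
outer loop
vertex -1.532 0.16 -1.295
vertex -0.977 -0.083 -0.567
vertex -0.765 0.676 -1.092
endloop
endfacet
facet normal -0.547 0.835 -0.056
outer loop
vertex -1.532 0.16 -1.295
vertex -0.765 0.676 -1.092
vertex -0.977 0.477 -1.992
endloop
endfacet
facet normal -0.806 0.332 -0.491
outer loop
vertex -1.532 0.16 -1.295
vertex -0.977 0.477 -1.992
vertex -1.32 -0.404 -2.024
endloop
endfacet
facet normal -0.966 -0.240 -0.095
outer loop
vertex -1.532 0.16 -1.295
vertex -1.32 -0.404 -2.024
vertex -1.321 -0.75 -1.144
endloop
endfacet
facet normal 0.131 0.539 0.832
outer loop
vertex -0.765 0.676 -1.092
vertex -0.977 -0.083 -0.567
vertex -0.08 0.084 -0.816
endloop
endfacet
facet normal -0.289 -0.537 0.793
outer loop
vertex -0.977 -0.083 -0.567
vertex -1.321 -0.75 -1.144
vertex -0.423 -0.797 -0.848
endloop
endfacet
facet normal -0.549 -0.778 -0.306
outer loop
vertex -1.321 -0.75 -1.144
vertex -1.32 -0.404 -2.024
vertex -0.635 -0.996 -1.748
endloop
endfacet
facet normal -0.290 0.147 -0.946
outer loop
vertex -1.32 -0.404 -2.024
vertex -0.977 0.477 -1.992
vertex -0.423 -0.237 -2.273
endloop
endfacet
facet normal 0.130 0.961 -0.243
outer loop
vertex -0.977 0.477 -1.992
vertex -0.765 0.676 -1.092
vertex -0.079 0.43 -1.696
endloop
endfacet
facet normal 0.806 -0.332 0.491
outer loop
vertex 0.132 -0.48 -1.545
vertex -0.08 0.084 -0.816
vertex -0.423 -0.797 -0.848
endloop
endfacet
facet normal 0.547 -0.835 0.056
outer loop
vertex 0.132 -0.48 -1.545
vertex -0.423 -0.797 -0.848
vertex -0.635 -0.996 -1.748
endloop
endfacet
facet normal 0.547 -0.574 -0.609
outer loop
vertex 0.132 -0.48 -1.545
vertex -0.635 -0.996 -1.748
vertex -0.423 -0.237 -2.273
endloop
endfacet
facet normal 0.806 0.090 -0.585
outer loop
vertex 0.132 -0.48 -1.545
vertex -0.423 -0.237 -2.273
vertex -0.079 0.43 -1.696
endloop
endfacet
facet normal 0.966 0.240 0.095
outer loop
vertex 0.132 -0.48 -1.545
vertex -0.079 0.43 -1.696
vertex -0.08 0.084 -0.816
endloop
endfacet
facet normal 0.290 -0.147 0.946
outer loop
vertex -0.423 -0.797 -0.848
vertex -0.08 0.084 -0.816
vertex -0.977 -0.083 -0.567
endloop
endfacet
facet normal -0.130 -0.961 0.243
outer loop
vertex -0.635 -0.996 -1.748
vertex -0.423 -0.797 -0.848
vertex -1.321 -0.75 -1.144
endloop
endfacet
facet normal -0.131 -0.539 -0.832
outer loop
vertex -0.423 -0.237 -2.273
vertex -0.635 -0.996 -1.748
vertex -1.32 -0.404 -2.024
endloop
endfacet
facet normal 0.289 0.537 -0.793
outer loop
vertex -0.079 0.43 -1.696
vertex -0.423 -0.237 -2.273
vertex -0.977 0.477 -1.992
endloop
endfacet
facet normal 0.549 0.778 0.306
outer loop
vertex -0.08 0.084 -0.816
vertex -0.079 0.43 -1.696
vertex -0.765 0.676 -1.092
endloop
endfacet

endsolid


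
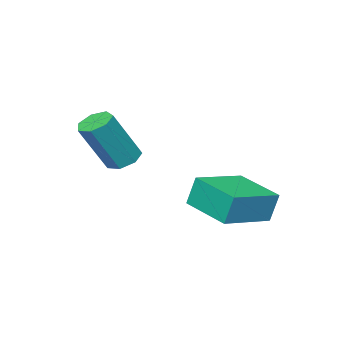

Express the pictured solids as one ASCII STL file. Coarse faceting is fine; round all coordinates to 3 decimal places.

solid 
facet normal -0.466 0.145 -0.873
outer loop
vertex -1.851 -0.403 2.754
vertex -2.307 -0.726 2.944
vertex -2.222 -0.144 2.995
endloop
endfacet
facet normal 0.508 0.851 -0.132
outer loop
vertex -1.851 -0.403 2.754
vertex -2.222 -0.144 2.995
vertex -0.978 -0.671 4.385
endloop
endfacet
facet normal 0.508 0.851 -0.132
outer loop
vertex -0.978 -0.671 4.385
vertex -2.222 -0.144 2.995
vertex -1.348 -0.413 4.626
endloop
endfacet
facet normal 0.468 -0.144 0.872
outer loop
vertex -0.978 -0.671 4.385
vertex -1.348 -0.413 4.626
vertex -1.433 -0.994 4.576
endloop
endfacet
facet normal -0.468 0.145 -0.872
outer loop
vertex -2.222 -0.144 2.995
vertex -2.307 -0.726 2.944
vertex -2.656 -0.323 3.198
endloop
endfacet
facet normal -0.248 0.926 0.286
outer loop
vertex -2.222 -0.144 2.995
vertex -2.656 -0.323 3.198
vertex -1.348 -0.413 4.626
endloop
endfacet
facet normal -0.248 0.926 0.285
outer loop
vertex -1.348 -0.413 4.626
vertex -2.656 -0.323 3.198
vertex -1.783 -0.592 4.829
endloop
endfacet
facet normal 0.466 -0.143 0.873
outer loop
vertex -1.348 -0.413 4.626
vertex -1.783 -0.592 4.829
vertex -1.433 -0.994 4.576
endloop
endfacet
facet normal -0.467 0.145 -0.872
outer loop
vertex -2.656 -0.323 3.198
vertex -2.307 -0.726 2.944
vertex -2.828 -0.806 3.21
endloop
endfacet
facet normal -0.818 0.304 0.488
outer loop
vertex -2.656 -0.323 3.198
vertex -2.828 -0.806 3.21
vertex -1.783 -0.592 4.829
endloop
endfacet
facet normal -0.819 0.303 0.488
outer loop
vertex -1.783 -0.592 4.829
vertex -2.828 -0.806 3.21
vertex -1.954 -1.074 4.841
endloop
endfacet
facet normal 0.466 -0.144 0.873
outer loop
vertex -1.783 -0.592 4.829
vertex -1.954 -1.074 4.841
vertex -1.433 -0.994 4.576
endloop
endfacet
facet normal -0.467 0.144 -0.872
outer loop
vertex -2.828 -0.806 3.21
vertex -2.307 -0.726 2.944
vertex -2.607 -1.228 3.022
endloop
endfacet
facet normal -0.771 -0.548 0.323
outer loop
vertex -2.828 -0.806 3.21
vertex -2.607 -1.228 3.022
vertex -1.954 -1.074 4.841
endloop
endfacet
facet normal -0.772 -0.547 0.324
outer loop
vertex -1.954 -1.074 4.841
vertex -2.607 -1.228 3.022
vertex -1.733 -1.497 4.654
endloop
endfacet
facet normal 0.466 -0.143 0.873
outer loop
vertex -1.954 -1.074 4.841
vertex -1.733 -1.497 4.654
vertex -1.433 -0.994 4.576
endloop
endfacet
facet normal -0.466 0.143 -0.873
outer loop
vertex -2.607 -1.228 3.022
vertex -2.307 -0.726 2.944
vertex -2.16 -1.272 2.776
endloop
endfacet
facet normal -0.144 -0.986 -0.085
outer loop
vertex -2.607 -1.228 3.022
vertex -2.16 -1.272 2.776
vertex -1.733 -1.497 4.654
endloop
endfacet
facet normal -0.142 -0.986 -0.086
outer loop
vertex -1.733 -1.497 4.654
vertex -2.16 -1.272 2.776
vertex -1.286 -1.54 4.407
endloop
endfacet
facet normal 0.468 -0.144 0.872
outer loop
vertex -1.733 -1.497 4.654
vertex -1.286 -1.54 4.407
vertex -1.433 -0.994 4.576
endloop
endfacet
facet normal -0.468 0.143 -0.872
outer loop
vertex -2.16 -1.272 2.776
vertex -2.307 -0.726 2.944
vertex -1.824 -0.904 2.656
endloop
endfacet
facet normal 0.593 -0.681 -0.430
outer loop
vertex -2.16 -1.272 2.776
vertex -1.824 -0.904 2.656
vertex -1.286 -1.54 4.407
endloop
endfacet
facet normal 0.592 -0.682 -0.430
outer loop
vertex -1.286 -1.54 4.407
vertex -1.824 -0.904 2.656
vertex -0.95 -1.173 4.288
endloop
endfacet
facet normal 0.467 -0.144 0.873
outer loop
vertex -1.286 -1.54 4.407
vertex -0.95 -1.173 4.288
vertex -1.433 -0.994 4.576
endloop
endfacet
facet normal -0.467 0.146 -0.872
outer loop
vertex -1.824 -0.904 2.656
vertex -2.307 -0.726 2.944
vertex -1.851 -0.403 2.754
endloop
endfacet
facet normal 0.883 0.136 -0.450
outer loop
vertex -1.824 -0.904 2.656
vertex -1.851 -0.403 2.754
vertex -0.95 -1.173 4.288
endloop
endfacet
facet normal 0.883 0.136 -0.450
outer loop
vertex -0.95 -1.173 4.288
vertex -1.851 -0.403 2.754
vertex -0.978 -0.671 4.385
endloop
endfacet
facet normal 0.467 -0.143 0.872
outer loop
vertex -0.95 -1.173 4.288
vertex -0.978 -0.671 4.385
vertex -1.433 -0.994 4.576
endloop
endfacet
facet normal -0.977 0.060 -0.203
outer loop
vertex -4.802 1.596 2.243
vertex -4.645 3.268 1.98
vertex -4.604 1.419 1.238
endloop
endfacet
facet normal -0.092 -0.984 0.155
outer loop
vertex -2.855 1.312 1.6
vertex -4.802 1.596 2.243
vertex -4.604 1.419 1.238
endloop
endfacet
facet normal -0.978 0.059 -0.202
outer loop
vertex -4.604 1.419 1.238
vertex -4.645 3.268 1.98
vertex -4.448 3.091 0.974
endloop
endfacet
facet normal 0.190 -0.170 -0.967
outer loop
vertex -4.448 3.091 0.974
vertex -2.855 1.312 1.6
vertex -4.604 1.419 1.238
endloop
endfacet
facet normal -0.190 0.170 0.967
outer loop
vertex -4.802 1.596 2.243
vertex -2.896 3.161 2.342
vertex -4.645 3.268 1.98
endloop
endfacet
facet normal -0.092 -0.984 0.155
outer loop
vertex -3.052 1.489 2.606
vertex -4.802 1.596 2.243
vertex -2.855 1.312 1.6
endloop
endfacet
facet normal -0.190 0.170 0.967
outer loop
vertex -3.052 1.489 2.606
vertex -2.896 3.161 2.342
vertex -4.802 1.596 2.243
endloop
endfacet
facet normal 0.092 0.984 -0.155
outer loop
vertex -4.645 3.268 1.98
vertex -2.896 3.161 2.342
vertex -4.448 3.091 0.974
endloop
endfacet
facet normal 0.190 -0.170 -0.967
outer loop
vertex -2.698 2.984 1.337
vertex -2.855 1.312 1.6
vertex -4.448 3.091 0.974
endloop
endfacet
facet normal 0.092 0.984 -0.155
outer loop
vertex -4.448 3.091 0.974
vertex -2.896 3.161 2.342
vertex -2.698 2.984 1.337
endloop
endfacet
facet normal 0.978 -0.060 0.202
outer loop
vertex -2.698 2.984 1.337
vertex -3.052 1.489 2.606
vertex -2.855 1.312 1.6
endloop
endfacet
facet normal 0.977 -0.059 0.203
outer loop
vertex -2.896 3.161 2.342
vertex -3.052 1.489 2.606
vertex -2.698 2.984 1.337
endloop
endfacet

endsolid


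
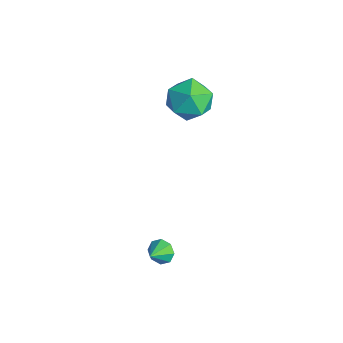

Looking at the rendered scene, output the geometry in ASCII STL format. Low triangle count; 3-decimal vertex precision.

solid 
facet normal -0.539 0.677 -0.502
outer loop
vertex 1.24 -2.488 -4.275
vertex 0.893 -2.352 -3.719
vertex 1.453 -2.113 -3.998
endloop
endfacet
facet normal 0.906 -0.278 -0.320
outer loop
vertex 1.24 -2.488 -4.275
vertex 1.453 -2.113 -3.998
vertex 1.447 -3.048 -3.201
endloop
endfacet
facet normal -0.539 0.676 -0.502
outer loop
vertex 1.453 -2.113 -3.998
vertex 0.893 -2.352 -3.719
vertex 1.338 -1.877 -3.557
endloop
endfacet
facet normal 0.974 0.144 0.177
outer loop
vertex 1.453 -2.113 -3.998
vertex 1.338 -1.877 -3.557
vertex 1.447 -3.048 -3.201
endloop
endfacet
facet normal -0.539 0.676 -0.502
outer loop
vertex 1.338 -1.877 -3.557
vertex 0.893 -2.352 -3.719
vertex 0.962 -1.92 -3.211
endloop
endfacet
facet normal 0.633 0.279 0.722
outer loop
vertex 1.338 -1.877 -3.557
vertex 0.962 -1.92 -3.211
vertex 1.447 -3.048 -3.201
endloop
endfacet
facet normal -0.538 0.677 -0.503
outer loop
vertex 0.962 -1.92 -3.211
vertex 0.893 -2.352 -3.719
vertex 0.545 -2.215 -3.162
endloop
endfacet
facet normal 0.085 0.045 0.995
outer loop
vertex 0.962 -1.92 -3.211
vertex 0.545 -2.215 -3.162
vertex 1.447 -3.048 -3.201
endloop
endfacet
facet normal -0.538 0.677 -0.503
outer loop
vertex 0.545 -2.215 -3.162
vertex 0.893 -2.352 -3.719
vertex 0.332 -2.59 -3.439
endloop
endfacet
facet normal -0.351 -0.419 0.837
outer loop
vertex 0.545 -2.215 -3.162
vertex 0.332 -2.59 -3.439
vertex 1.447 -3.048 -3.201
endloop
endfacet
facet normal -0.538 0.676 -0.503
outer loop
vertex 0.332 -2.59 -3.439
vertex 0.893 -2.352 -3.719
vertex 0.448 -2.826 -3.88
endloop
endfacet
facet normal -0.419 -0.842 0.340
outer loop
vertex 0.332 -2.59 -3.439
vertex 0.448 -2.826 -3.88
vertex 1.447 -3.048 -3.201
endloop
endfacet
facet normal -0.539 0.677 -0.502
outer loop
vertex 0.448 -2.826 -3.88
vertex 0.893 -2.352 -3.719
vertex 0.824 -2.783 -4.226
endloop
endfacet
facet normal -0.077 -0.976 -0.205
outer loop
vertex 0.448 -2.826 -3.88
vertex 0.824 -2.783 -4.226
vertex 1.447 -3.048 -3.201
endloop
endfacet
facet normal -0.539 0.677 -0.502
outer loop
vertex 0.824 -2.783 -4.226
vertex 0.893 -2.352 -3.719
vertex 1.24 -2.488 -4.275
endloop
endfacet
facet normal 0.470 -0.742 -0.478
outer loop
vertex 0.824 -2.783 -4.226
vertex 1.24 -2.488 -4.275
vertex 1.447 -3.048 -3.201
endloop
endfacet
facet normal 0.039 0.998 -0.053
outer loop
vertex -3.403 1.487 1.484
vertex -4.423 1.565 2.205
vertex -3.286 1.549 2.729
endloop
endfacet
facet normal 0.692 0.715 -0.101
outer loop
vertex -3.403 1.487 1.484
vertex -3.286 1.549 2.729
vertex -2.569 0.763 2.072
endloop
endfacet
facet normal 0.701 0.272 -0.659
outer loop
vertex -3.403 1.487 1.484
vertex -2.569 0.763 2.072
vertex -3.261 0.291 1.142
endloop
endfacet
facet normal 0.053 0.280 -0.958
outer loop
vertex -3.403 1.487 1.484
vertex -3.261 0.291 1.142
vertex -4.407 0.787 1.224
endloop
endfacet
facet normal -0.357 0.729 -0.584
outer loop
vertex -3.403 1.487 1.484
vertex -4.407 0.787 1.224
vertex -4.423 1.565 2.205
endloop
endfacet
facet normal 0.808 0.329 0.488
outer loop
vertex -2.569 0.763 2.072
vertex -3.286 1.549 2.729
vertex -3.073 0.393 3.156
endloop
endfacet
facet normal -0.249 0.787 0.564
outer loop
vertex -3.286 1.549 2.729
vertex -4.423 1.565 2.205
vertex -4.219 0.889 3.238
endloop
endfacet
facet normal -0.889 0.352 -0.293
outer loop
vertex -4.423 1.565 2.205
vertex -4.407 0.787 1.224
vertex -4.911 0.417 2.308
endloop
endfacet
facet normal -0.226 -0.374 -0.899
outer loop
vertex -4.407 0.787 1.224
vertex -3.261 0.291 1.142
vertex -4.194 -0.369 1.651
endloop
endfacet
facet normal 0.823 -0.387 -0.416
outer loop
vertex -3.261 0.291 1.142
vertex -2.569 0.763 2.072
vertex -3.057 -0.385 2.175
endloop
endfacet
facet normal -0.053 -0.280 0.958
outer loop
vertex -4.077 -0.307 2.896
vertex -3.073 0.393 3.156
vertex -4.219 0.889 3.238
endloop
endfacet
facet normal -0.701 -0.272 0.659
outer loop
vertex -4.077 -0.307 2.896
vertex -4.219 0.889 3.238
vertex -4.911 0.417 2.308
endloop
endfacet
facet normal -0.692 -0.715 0.101
outer loop
vertex -4.077 -0.307 2.896
vertex -4.911 0.417 2.308
vertex -4.194 -0.369 1.651
endloop
endfacet
facet normal -0.039 -0.998 0.053
outer loop
vertex -4.077 -0.307 2.896
vertex -4.194 -0.369 1.651
vertex -3.057 -0.385 2.175
endloop
endfacet
facet normal 0.357 -0.729 0.584
outer loop
vertex -4.077 -0.307 2.896
vertex -3.057 -0.385 2.175
vertex -3.073 0.393 3.156
endloop
endfacet
facet normal 0.226 0.374 0.899
outer loop
vertex -4.219 0.889 3.238
vertex -3.073 0.393 3.156
vertex -3.286 1.549 2.729
endloop
endfacet
facet normal -0.823 0.387 0.416
outer loop
vertex -4.911 0.417 2.308
vertex -4.219 0.889 3.238
vertex -4.423 1.565 2.205
endloop
endfacet
facet normal -0.808 -0.329 -0.488
outer loop
vertex -4.194 -0.369 1.651
vertex -4.911 0.417 2.308
vertex -4.407 0.787 1.224
endloop
endfacet
facet normal 0.249 -0.787 -0.564
outer loop
vertex -3.057 -0.385 2.175
vertex -4.194 -0.369 1.651
vertex -3.261 0.291 1.142
endloop
endfacet
facet normal 0.889 -0.352 0.293
outer loop
vertex -3.073 0.393 3.156
vertex -3.057 -0.385 2.175
vertex -2.569 0.763 2.072
endloop
endfacet

endsolid


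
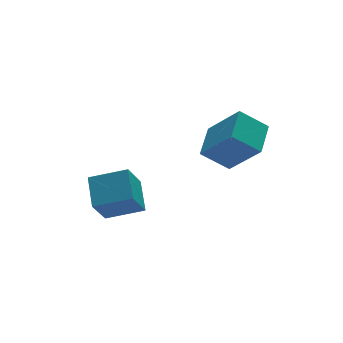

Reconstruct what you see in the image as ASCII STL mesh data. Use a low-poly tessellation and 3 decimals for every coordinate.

solid 
facet normal -0.728 0.304 0.614
outer loop
vertex 2.518 -2.968 2.598
vertex 3.406 -1.787 3.066
vertex 1.767 -1.823 1.139
endloop
endfacet
facet normal -0.573 -0.761 -0.302
outer loop
vertex 2.794 -2.253 0.274
vertex 2.518 -2.968 2.598
vertex 1.767 -1.823 1.139
endloop
endfacet
facet normal -0.728 0.304 0.614
outer loop
vertex 1.767 -1.823 1.139
vertex 3.406 -1.787 3.066
vertex 2.655 -0.643 1.608
endloop
endfacet
facet normal -0.375 0.572 -0.730
outer loop
vertex 2.655 -0.643 1.608
vertex 2.794 -2.253 0.274
vertex 1.767 -1.823 1.139
endloop
endfacet
facet normal 0.375 -0.571 0.730
outer loop
vertex 2.518 -2.968 2.598
vertex 4.433 -2.217 2.201
vertex 3.406 -1.787 3.066
endloop
endfacet
facet normal -0.573 -0.762 -0.302
outer loop
vertex 3.545 -3.397 1.732
vertex 2.518 -2.968 2.598
vertex 2.794 -2.253 0.274
endloop
endfacet
facet normal 0.376 -0.572 0.729
outer loop
vertex 3.545 -3.397 1.732
vertex 4.433 -2.217 2.201
vertex 2.518 -2.968 2.598
endloop
endfacet
facet normal 0.573 0.762 0.302
outer loop
vertex 3.406 -1.787 3.066
vertex 4.433 -2.217 2.201
vertex 2.655 -0.643 1.608
endloop
endfacet
facet normal -0.376 0.572 -0.729
outer loop
vertex 3.682 -1.072 0.742
vertex 2.794 -2.253 0.274
vertex 2.655 -0.643 1.608
endloop
endfacet
facet normal 0.573 0.761 0.303
outer loop
vertex 2.655 -0.643 1.608
vertex 4.433 -2.217 2.201
vertex 3.682 -1.072 0.742
endloop
endfacet
facet normal 0.728 -0.304 -0.614
outer loop
vertex 3.682 -1.072 0.742
vertex 3.545 -3.397 1.732
vertex 2.794 -2.253 0.274
endloop
endfacet
facet normal 0.728 -0.304 -0.614
outer loop
vertex 4.433 -2.217 2.201
vertex 3.545 -3.397 1.732
vertex 3.682 -1.072 0.742
endloop
endfacet
facet normal -0.471 -0.365 0.803
outer loop
vertex -0.137 0.667 -0.754
vertex -1.546 1.355 -1.267
vertex -0.476 -0.606 -1.531
endloop
endfacet
facet normal 0.854 -0.417 0.311
outer loop
vertex 0.286 -0.015 -2.833
vertex -0.137 0.667 -0.754
vertex -0.476 -0.606 -1.531
endloop
endfacet
facet normal -0.470 -0.365 0.803
outer loop
vertex -0.476 -0.606 -1.531
vertex -1.546 1.355 -1.267
vertex -1.885 0.081 -2.044
endloop
endfacet
facet normal -0.221 -0.833 -0.507
outer loop
vertex -1.885 0.081 -2.044
vertex 0.286 -0.015 -2.833
vertex -0.476 -0.606 -1.531
endloop
endfacet
facet normal 0.222 0.833 0.508
outer loop
vertex -0.137 0.667 -0.754
vertex -0.784 1.946 -2.569
vertex -1.546 1.355 -1.267
endloop
endfacet
facet normal 0.854 -0.417 0.311
outer loop
vertex 0.625 1.259 -2.056
vertex -0.137 0.667 -0.754
vertex 0.286 -0.015 -2.833
endloop
endfacet
facet normal 0.221 0.833 0.508
outer loop
vertex 0.625 1.259 -2.056
vertex -0.784 1.946 -2.569
vertex -0.137 0.667 -0.754
endloop
endfacet
facet normal -0.854 0.417 -0.311
outer loop
vertex -1.546 1.355 -1.267
vertex -0.784 1.946 -2.569
vertex -1.885 0.081 -2.044
endloop
endfacet
facet normal -0.221 -0.832 -0.508
outer loop
vertex -1.123 0.673 -3.346
vertex 0.286 -0.015 -2.833
vertex -1.885 0.081 -2.044
endloop
endfacet
facet normal -0.854 0.417 -0.310
outer loop
vertex -1.885 0.081 -2.044
vertex -0.784 1.946 -2.569
vertex -1.123 0.673 -3.346
endloop
endfacet
facet normal 0.471 0.365 -0.803
outer loop
vertex -1.123 0.673 -3.346
vertex 0.625 1.259 -2.056
vertex 0.286 -0.015 -2.833
endloop
endfacet
facet normal 0.470 0.365 -0.803
outer loop
vertex -0.784 1.946 -2.569
vertex 0.625 1.259 -2.056
vertex -1.123 0.673 -3.346
endloop
endfacet

endsolid


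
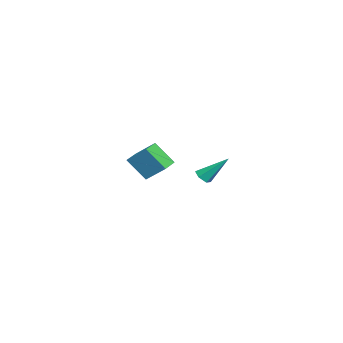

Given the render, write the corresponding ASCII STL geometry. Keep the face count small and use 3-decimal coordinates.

solid 
facet normal -0.951 0.297 0.090
outer loop
vertex -4.917 -3.448 -1.683
vertex -4.44 -2.242 -0.614
vertex -4.688 -2.287 -3.093
endloop
endfacet
facet normal -0.284 -0.717 -0.637
outer loop
vertex -3.5 -2.658 -3.206
vertex -4.917 -3.448 -1.683
vertex -4.688 -2.287 -3.093
endloop
endfacet
facet normal -0.951 0.296 0.090
outer loop
vertex -4.688 -2.287 -3.093
vertex -4.44 -2.242 -0.614
vertex -4.212 -1.082 -2.024
endloop
endfacet
facet normal 0.124 0.631 -0.766
outer loop
vertex -4.212 -1.082 -2.024
vertex -3.5 -2.658 -3.206
vertex -4.688 -2.287 -3.093
endloop
endfacet
facet normal -0.124 -0.630 0.766
outer loop
vertex -4.917 -3.448 -1.683
vertex -3.252 -2.613 -0.727
vertex -4.44 -2.242 -0.614
endloop
endfacet
facet normal -0.284 -0.717 -0.636
outer loop
vertex -3.728 -3.818 -1.796
vertex -4.917 -3.448 -1.683
vertex -3.5 -2.658 -3.206
endloop
endfacet
facet normal -0.123 -0.631 0.766
outer loop
vertex -3.728 -3.818 -1.796
vertex -3.252 -2.613 -0.727
vertex -4.917 -3.448 -1.683
endloop
endfacet
facet normal 0.284 0.717 0.636
outer loop
vertex -4.44 -2.242 -0.614
vertex -3.252 -2.613 -0.727
vertex -4.212 -1.082 -2.024
endloop
endfacet
facet normal 0.123 0.630 -0.766
outer loop
vertex -3.023 -1.452 -2.137
vertex -3.5 -2.658 -3.206
vertex -4.212 -1.082 -2.024
endloop
endfacet
facet normal 0.284 0.717 0.637
outer loop
vertex -4.212 -1.082 -2.024
vertex -3.252 -2.613 -0.727
vertex -3.023 -1.452 -2.137
endloop
endfacet
facet normal 0.951 -0.296 -0.090
outer loop
vertex -3.023 -1.452 -2.137
vertex -3.728 -3.818 -1.796
vertex -3.5 -2.658 -3.206
endloop
endfacet
facet normal 0.951 -0.296 -0.089
outer loop
vertex -3.252 -2.613 -0.727
vertex -3.728 -3.818 -1.796
vertex -3.023 -1.452 -2.137
endloop
endfacet
facet normal -0.038 -0.696 -0.717
outer loop
vertex 4.424 1.269 0.023
vertex 3.902 1.447 -0.122
vertex 4.361 1.677 -0.37
endloop
endfacet
facet normal 0.973 0.221 0.074
outer loop
vertex 4.424 1.269 0.023
vertex 4.361 1.677 -0.37
vertex 3.978 2.813 1.282
endloop
endfacet
facet normal -0.038 -0.696 -0.717
outer loop
vertex 4.361 1.677 -0.37
vertex 3.902 1.447 -0.122
vertex 3.839 1.855 -0.515
endloop
endfacet
facet normal 0.398 0.796 -0.455
outer loop
vertex 4.361 1.677 -0.37
vertex 3.839 1.855 -0.515
vertex 3.978 2.813 1.282
endloop
endfacet
facet normal -0.038 -0.696 -0.717
outer loop
vertex 3.839 1.855 -0.515
vertex 3.902 1.447 -0.122
vertex 3.381 1.625 -0.267
endloop
endfacet
facet normal -0.566 0.745 -0.353
outer loop
vertex 3.839 1.855 -0.515
vertex 3.381 1.625 -0.267
vertex 3.978 2.813 1.282
endloop
endfacet
facet normal -0.039 -0.697 -0.716
outer loop
vertex 3.381 1.625 -0.267
vertex 3.902 1.447 -0.122
vertex 3.444 1.217 0.127
endloop
endfacet
facet normal -0.954 0.119 0.276
outer loop
vertex 3.381 1.625 -0.267
vertex 3.444 1.217 0.127
vertex 3.978 2.813 1.282
endloop
endfacet
facet normal -0.040 -0.696 -0.717
outer loop
vertex 3.444 1.217 0.127
vertex 3.902 1.447 -0.122
vertex 3.966 1.039 0.271
endloop
endfacet
facet normal -0.378 -0.456 0.805
outer loop
vertex 3.444 1.217 0.127
vertex 3.966 1.039 0.271
vertex 3.978 2.813 1.282
endloop
endfacet
facet normal -0.038 -0.696 -0.717
outer loop
vertex 3.966 1.039 0.271
vertex 3.902 1.447 -0.122
vertex 4.424 1.269 0.023
endloop
endfacet
facet normal 0.584 -0.405 0.703
outer loop
vertex 3.966 1.039 0.271
vertex 4.424 1.269 0.023
vertex 3.978 2.813 1.282
endloop
endfacet

endsolid


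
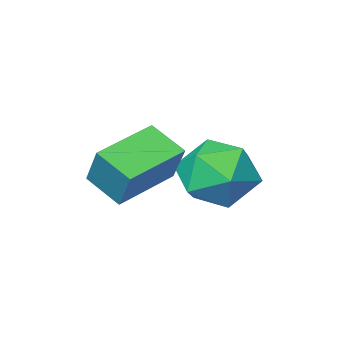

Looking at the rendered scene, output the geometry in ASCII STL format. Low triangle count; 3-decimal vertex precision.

solid 
facet normal -0.954 -0.195 0.229
outer loop
vertex 2.761 1.574 2.381
vertex 2.88 2.274 3.47
vertex 2.44 2.492 1.826
endloop
endfacet
facet normal -0.093 -0.539 -0.837
outer loop
vertex 4.08 2.826 1.43
vertex 2.761 1.574 2.381
vertex 2.44 2.492 1.826
endloop
endfacet
facet normal -0.954 -0.195 0.229
outer loop
vertex 2.44 2.492 1.826
vertex 2.88 2.274 3.47
vertex 2.559 3.192 2.914
endloop
endfacet
facet normal -0.287 0.820 -0.496
outer loop
vertex 2.559 3.192 2.914
vertex 4.08 2.826 1.43
vertex 2.44 2.492 1.826
endloop
endfacet
facet normal 0.287 -0.820 0.496
outer loop
vertex 2.761 1.574 2.381
vertex 4.52 2.608 3.074
vertex 2.88 2.274 3.47
endloop
endfacet
facet normal -0.092 -0.539 -0.837
outer loop
vertex 4.401 1.908 1.986
vertex 2.761 1.574 2.381
vertex 4.08 2.826 1.43
endloop
endfacet
facet normal 0.286 -0.820 0.496
outer loop
vertex 4.401 1.908 1.986
vertex 4.52 2.608 3.074
vertex 2.761 1.574 2.381
endloop
endfacet
facet normal 0.092 0.539 0.837
outer loop
vertex 2.88 2.274 3.47
vertex 4.52 2.608 3.074
vertex 2.559 3.192 2.914
endloop
endfacet
facet normal -0.286 0.820 -0.496
outer loop
vertex 4.199 3.526 2.519
vertex 4.08 2.826 1.43
vertex 2.559 3.192 2.914
endloop
endfacet
facet normal 0.092 0.539 0.838
outer loop
vertex 2.559 3.192 2.914
vertex 4.52 2.608 3.074
vertex 4.199 3.526 2.519
endloop
endfacet
facet normal 0.954 0.195 -0.229
outer loop
vertex 4.199 3.526 2.519
vertex 4.401 1.908 1.986
vertex 4.08 2.826 1.43
endloop
endfacet
facet normal 0.954 0.195 -0.230
outer loop
vertex 4.52 2.608 3.074
vertex 4.401 1.908 1.986
vertex 4.199 3.526 2.519
endloop
endfacet
facet normal -0.314 0.874 0.371
outer loop
vertex 0.967 3.97 1.88
vertex 1.32 3.672 2.882
vertex 1.998 4.207 2.195
endloop
endfacet
facet normal -0.121 0.942 -0.314
outer loop
vertex 0.967 3.97 1.88
vertex 1.998 4.207 2.195
vertex 1.804 3.841 1.171
endloop
endfacet
facet normal -0.517 0.492 -0.700
outer loop
vertex 0.967 3.97 1.88
vertex 1.804 3.841 1.171
vertex 1.005 3.081 1.227
endloop
endfacet
facet normal -0.955 0.147 -0.256
outer loop
vertex 0.967 3.97 1.88
vertex 1.005 3.081 1.227
vertex 0.706 2.977 2.284
endloop
endfacet
facet normal -0.829 0.383 0.406
outer loop
vertex 0.967 3.97 1.88
vertex 0.706 2.977 2.284
vertex 1.32 3.672 2.882
endloop
endfacet
facet normal 0.562 0.739 -0.371
outer loop
vertex 1.804 3.841 1.171
vertex 1.998 4.207 2.195
vertex 2.674 3.463 1.736
endloop
endfacet
facet normal 0.249 0.630 0.736
outer loop
vertex 1.998 4.207 2.195
vertex 1.32 3.672 2.882
vertex 2.375 3.359 2.793
endloop
endfacet
facet normal -0.586 -0.164 0.793
outer loop
vertex 1.32 3.672 2.882
vertex 0.706 2.977 2.284
vertex 1.576 2.599 2.849
endloop
endfacet
facet normal -0.790 -0.547 -0.277
outer loop
vertex 0.706 2.977 2.284
vertex 1.005 3.081 1.227
vertex 1.382 2.233 1.825
endloop
endfacet
facet normal -0.081 0.011 -0.997
outer loop
vertex 1.005 3.081 1.227
vertex 1.804 3.841 1.171
vertex 2.06 2.768 1.138
endloop
endfacet
facet normal 0.955 -0.147 0.256
outer loop
vertex 2.413 2.47 2.14
vertex 2.674 3.463 1.736
vertex 2.375 3.359 2.793
endloop
endfacet
facet normal 0.517 -0.492 0.700
outer loop
vertex 2.413 2.47 2.14
vertex 2.375 3.359 2.793
vertex 1.576 2.599 2.849
endloop
endfacet
facet normal 0.121 -0.942 0.314
outer loop
vertex 2.413 2.47 2.14
vertex 1.576 2.599 2.849
vertex 1.382 2.233 1.825
endloop
endfacet
facet normal 0.314 -0.874 -0.371
outer loop
vertex 2.413 2.47 2.14
vertex 1.382 2.233 1.825
vertex 2.06 2.768 1.138
endloop
endfacet
facet normal 0.829 -0.383 -0.406
outer loop
vertex 2.413 2.47 2.14
vertex 2.06 2.768 1.138
vertex 2.674 3.463 1.736
endloop
endfacet
facet normal 0.790 0.547 0.277
outer loop
vertex 2.375 3.359 2.793
vertex 2.674 3.463 1.736
vertex 1.998 4.207 2.195
endloop
endfacet
facet normal 0.081 -0.011 0.997
outer loop
vertex 1.576 2.599 2.849
vertex 2.375 3.359 2.793
vertex 1.32 3.672 2.882
endloop
endfacet
facet normal -0.562 -0.739 0.371
outer loop
vertex 1.382 2.233 1.825
vertex 1.576 2.599 2.849
vertex 0.706 2.977 2.284
endloop
endfacet
facet normal -0.249 -0.630 -0.736
outer loop
vertex 2.06 2.768 1.138
vertex 1.382 2.233 1.825
vertex 1.005 3.081 1.227
endloop
endfacet
facet normal 0.586 0.164 -0.793
outer loop
vertex 2.674 3.463 1.736
vertex 2.06 2.768 1.138
vertex 1.804 3.841 1.171
endloop
endfacet

endsolid
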